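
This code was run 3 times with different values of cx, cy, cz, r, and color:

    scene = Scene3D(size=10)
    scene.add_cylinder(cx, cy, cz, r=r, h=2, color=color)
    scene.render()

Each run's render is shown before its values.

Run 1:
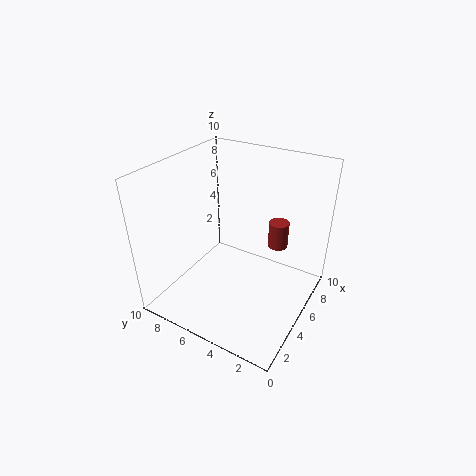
cx = 8, cy = 3.25, cz = 3.25, r = 0.75, color = 'brown'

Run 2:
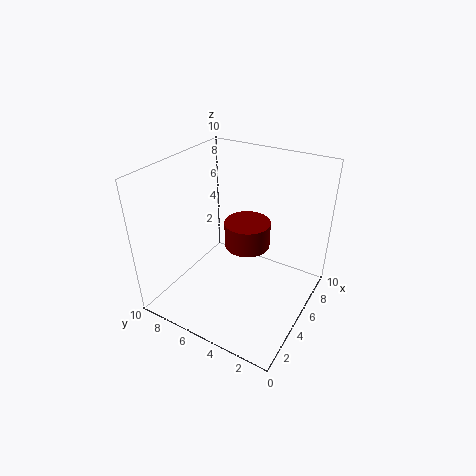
cx = 7.25, cy = 5.5, cz = 3, r = 1.75, color = 'maroon'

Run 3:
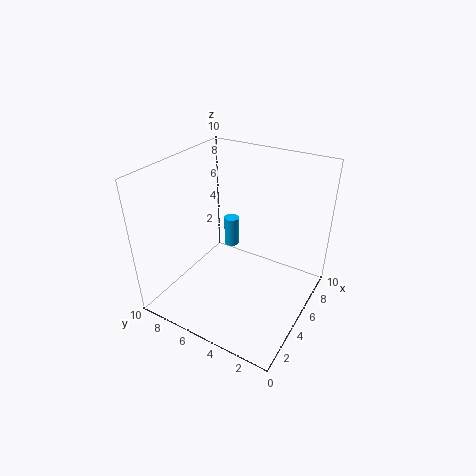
cx = 5, cy = 5.5, cz = 4.5, r = 0.5, color = 'deepskyblue'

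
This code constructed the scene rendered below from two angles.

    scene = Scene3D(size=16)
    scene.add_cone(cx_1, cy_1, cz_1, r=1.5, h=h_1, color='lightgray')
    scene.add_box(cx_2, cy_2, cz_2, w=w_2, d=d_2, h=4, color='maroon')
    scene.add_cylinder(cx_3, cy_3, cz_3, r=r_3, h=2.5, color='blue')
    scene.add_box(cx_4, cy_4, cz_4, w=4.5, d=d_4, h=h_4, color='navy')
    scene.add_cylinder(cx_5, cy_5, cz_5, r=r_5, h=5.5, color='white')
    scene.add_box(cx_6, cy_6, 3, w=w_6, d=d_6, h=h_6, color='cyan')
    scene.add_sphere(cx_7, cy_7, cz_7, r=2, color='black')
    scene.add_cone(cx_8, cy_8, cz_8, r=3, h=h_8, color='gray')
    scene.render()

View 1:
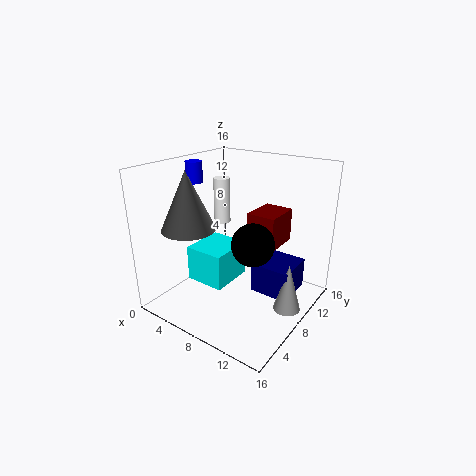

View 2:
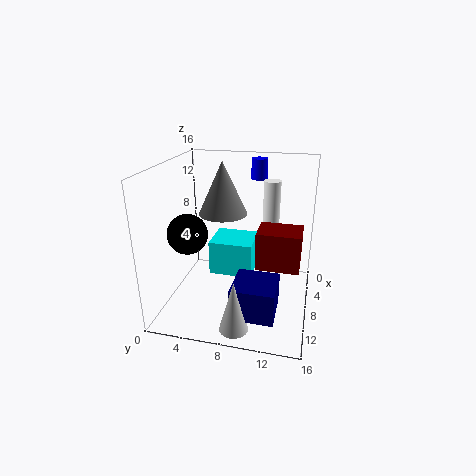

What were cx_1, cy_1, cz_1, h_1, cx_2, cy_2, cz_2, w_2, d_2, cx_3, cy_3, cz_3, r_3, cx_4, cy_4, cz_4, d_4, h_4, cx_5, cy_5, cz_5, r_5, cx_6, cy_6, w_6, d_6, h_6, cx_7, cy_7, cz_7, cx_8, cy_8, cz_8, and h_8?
cx_1 = 14; cy_1 = 9; cz_1 = 0.5; h_1 = 5.5; cx_2 = 7.5; cy_2 = 10.5; cz_2 = 6; w_2 = 3.5; d_2 = 4.5; cx_3 = 1; cy_3 = 9; cz_3 = 13; r_3 = 1; cx_4 = 9.5; cy_4 = 8.5; cz_4 = 1.5; d_4 = 4.5; h_4 = 3.5; cx_5 = 3.5; cy_5 = 11; cz_5 = 8; r_5 = 1; cx_6 = 3.5; cy_6 = 4.5; w_6 = 4.5; d_6 = 5; h_6 = 4; cx_7 = 12.5; cy_7 = 4; cz_7 = 10; cx_8 = 3.5; cy_8 = 5; cz_8 = 9; h_8 = 6.5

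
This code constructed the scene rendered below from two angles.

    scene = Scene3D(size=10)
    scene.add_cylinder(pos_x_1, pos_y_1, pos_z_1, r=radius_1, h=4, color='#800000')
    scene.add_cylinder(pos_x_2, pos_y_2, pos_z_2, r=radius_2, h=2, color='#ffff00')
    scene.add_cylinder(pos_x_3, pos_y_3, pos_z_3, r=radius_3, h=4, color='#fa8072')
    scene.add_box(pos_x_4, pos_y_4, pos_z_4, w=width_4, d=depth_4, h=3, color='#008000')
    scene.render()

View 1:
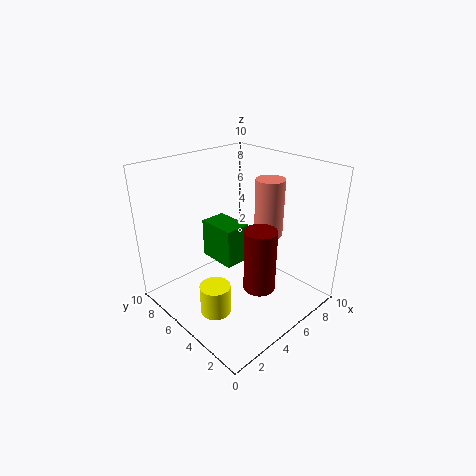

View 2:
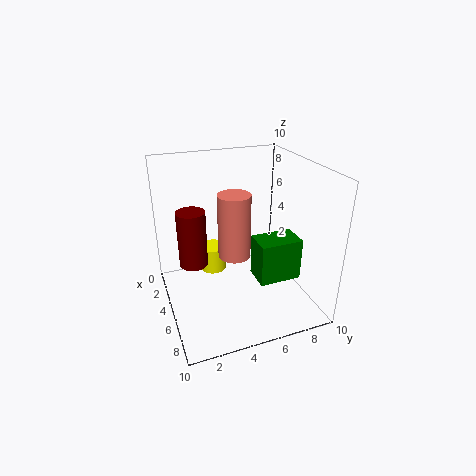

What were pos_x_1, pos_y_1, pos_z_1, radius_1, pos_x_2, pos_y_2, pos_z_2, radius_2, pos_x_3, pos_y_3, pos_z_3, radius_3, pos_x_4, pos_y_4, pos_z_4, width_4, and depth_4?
pos_x_1 = 4, pos_y_1 = 2, pos_z_1 = 3, radius_1 = 1, pos_x_2 = 2, pos_y_2 = 4, pos_z_2 = 1, radius_2 = 1, pos_x_3 = 7, pos_y_3 = 4, pos_z_3 = 5, radius_3 = 1, pos_x_4 = 5, pos_y_4 = 6, pos_z_4 = 2, width_4 = 2, depth_4 = 3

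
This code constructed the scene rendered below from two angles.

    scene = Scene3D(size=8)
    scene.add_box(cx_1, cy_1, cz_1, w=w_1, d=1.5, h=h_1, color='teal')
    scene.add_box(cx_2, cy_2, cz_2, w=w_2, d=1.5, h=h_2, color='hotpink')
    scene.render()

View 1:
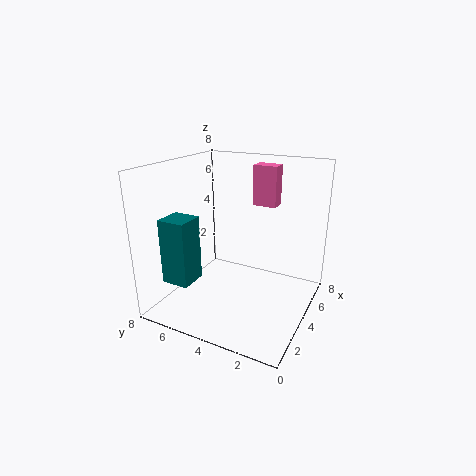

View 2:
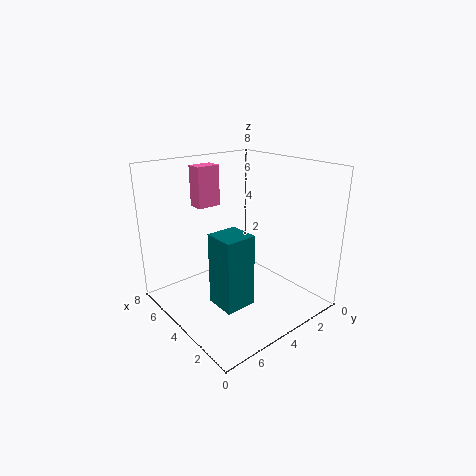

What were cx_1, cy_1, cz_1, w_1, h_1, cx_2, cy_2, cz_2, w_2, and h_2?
cx_1 = 1, cy_1 = 5.5, cz_1 = 2, w_1 = 1.5, h_1 = 3.5, cx_2 = 7, cy_2 = 3, cz_2 = 5, w_2 = 1, h_2 = 2.5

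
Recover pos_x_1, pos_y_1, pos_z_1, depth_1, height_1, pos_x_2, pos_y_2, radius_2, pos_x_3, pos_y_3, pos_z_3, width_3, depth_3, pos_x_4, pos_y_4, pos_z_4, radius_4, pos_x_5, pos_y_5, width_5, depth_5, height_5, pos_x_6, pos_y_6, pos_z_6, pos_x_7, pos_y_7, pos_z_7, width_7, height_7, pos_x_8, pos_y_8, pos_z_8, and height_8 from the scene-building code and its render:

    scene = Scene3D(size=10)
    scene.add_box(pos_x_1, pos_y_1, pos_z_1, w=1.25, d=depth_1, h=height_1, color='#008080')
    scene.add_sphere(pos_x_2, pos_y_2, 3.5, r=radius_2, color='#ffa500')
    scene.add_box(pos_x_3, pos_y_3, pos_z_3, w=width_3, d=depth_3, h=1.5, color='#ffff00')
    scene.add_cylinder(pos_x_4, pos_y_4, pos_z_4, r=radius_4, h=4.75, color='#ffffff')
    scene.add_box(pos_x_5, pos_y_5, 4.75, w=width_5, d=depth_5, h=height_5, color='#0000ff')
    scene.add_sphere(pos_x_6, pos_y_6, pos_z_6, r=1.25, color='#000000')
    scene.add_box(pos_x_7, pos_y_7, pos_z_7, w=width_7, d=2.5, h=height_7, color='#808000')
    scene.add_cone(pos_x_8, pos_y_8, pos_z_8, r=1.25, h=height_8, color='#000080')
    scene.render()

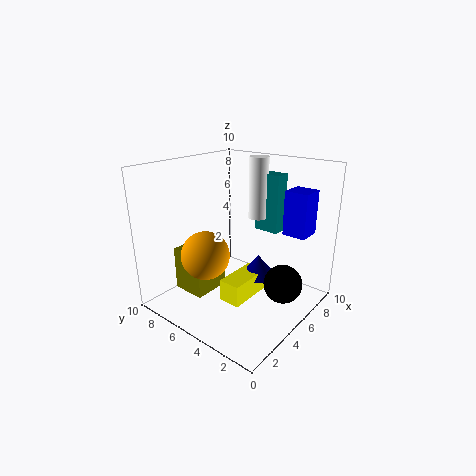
pos_x_1 = 8.75
pos_y_1 = 4.25
pos_z_1 = 4.25
depth_1 = 2
height_1 = 4.5
pos_x_2 = 3.75
pos_y_2 = 7
radius_2 = 1.75
pos_x_3 = 2.75
pos_y_3 = 3.25
pos_z_3 = 1.25
width_3 = 3.25
depth_3 = 1.5
pos_x_4 = 8.75
pos_y_4 = 6
pos_z_4 = 5.25
radius_4 = 0.75
pos_x_5 = 8
pos_y_5 = 1.5
width_5 = 1.75
depth_5 = 1.75
height_5 = 3.25
pos_x_6 = 5
pos_y_6 = 1.25
pos_z_6 = 2.75
pos_x_7 = 2.75
pos_y_7 = 6.75
pos_z_7 = 0.5
width_7 = 2.75
height_7 = 3.25
pos_x_8 = 5.75
pos_y_8 = 3.75
pos_z_8 = 2.25
height_8 = 1.5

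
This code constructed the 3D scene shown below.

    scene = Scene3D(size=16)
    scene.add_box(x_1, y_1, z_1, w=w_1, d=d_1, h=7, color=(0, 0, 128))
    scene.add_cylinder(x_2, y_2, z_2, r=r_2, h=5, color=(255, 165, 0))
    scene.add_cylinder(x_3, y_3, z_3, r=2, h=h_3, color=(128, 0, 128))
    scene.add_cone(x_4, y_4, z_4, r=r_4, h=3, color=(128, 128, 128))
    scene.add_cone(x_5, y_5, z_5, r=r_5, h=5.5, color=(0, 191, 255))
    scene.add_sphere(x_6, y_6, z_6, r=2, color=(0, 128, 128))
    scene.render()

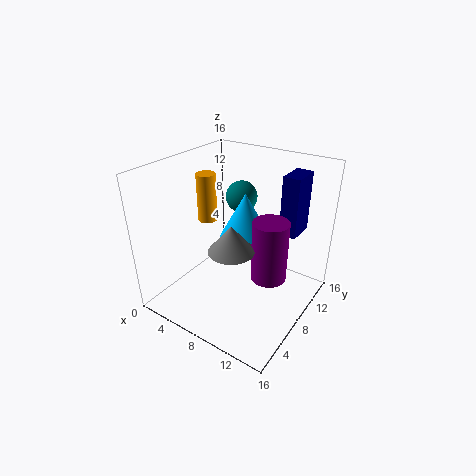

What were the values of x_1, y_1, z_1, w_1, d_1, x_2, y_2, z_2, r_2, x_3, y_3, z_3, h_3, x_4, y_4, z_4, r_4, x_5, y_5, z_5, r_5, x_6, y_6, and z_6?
x_1 = 11, y_1 = 12, z_1 = 7.5, w_1 = 2, d_1 = 3.5, x_2 = 5.5, y_2 = 6, z_2 = 10.5, r_2 = 1, x_3 = 11.5, y_3 = 9, z_3 = 3.5, h_3 = 7, x_4 = 8.5, y_4 = 6, z_4 = 7.5, r_4 = 2.5, x_5 = 7, y_5 = 11, z_5 = 6.5, r_5 = 3, x_6 = 4.5, y_6 = 14, z_6 = 10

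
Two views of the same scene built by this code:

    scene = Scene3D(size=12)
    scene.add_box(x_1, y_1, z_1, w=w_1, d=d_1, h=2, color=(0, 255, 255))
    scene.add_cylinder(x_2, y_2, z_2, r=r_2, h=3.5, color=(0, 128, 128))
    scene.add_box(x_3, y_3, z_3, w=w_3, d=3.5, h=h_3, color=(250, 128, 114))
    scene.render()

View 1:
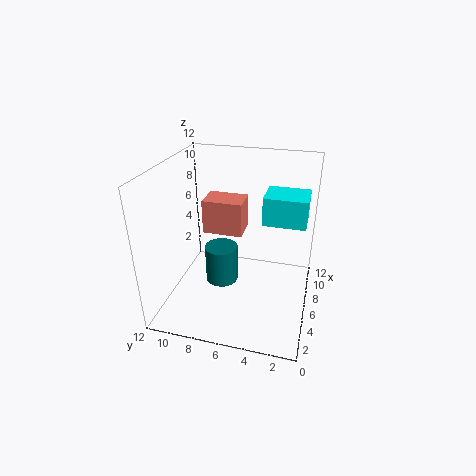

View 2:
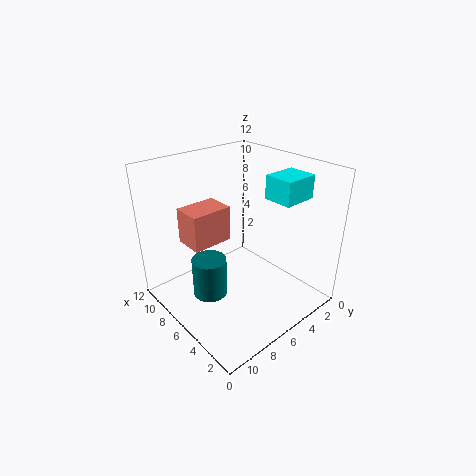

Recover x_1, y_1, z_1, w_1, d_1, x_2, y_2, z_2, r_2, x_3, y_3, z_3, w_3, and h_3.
x_1 = 3; y_1 = 0.5; z_1 = 9; w_1 = 2.5; d_1 = 3; x_2 = 7.5; y_2 = 8; z_2 = 0.5; r_2 = 1.5; x_3 = 7; y_3 = 6; z_3 = 5.5; w_3 = 2.5; h_3 = 3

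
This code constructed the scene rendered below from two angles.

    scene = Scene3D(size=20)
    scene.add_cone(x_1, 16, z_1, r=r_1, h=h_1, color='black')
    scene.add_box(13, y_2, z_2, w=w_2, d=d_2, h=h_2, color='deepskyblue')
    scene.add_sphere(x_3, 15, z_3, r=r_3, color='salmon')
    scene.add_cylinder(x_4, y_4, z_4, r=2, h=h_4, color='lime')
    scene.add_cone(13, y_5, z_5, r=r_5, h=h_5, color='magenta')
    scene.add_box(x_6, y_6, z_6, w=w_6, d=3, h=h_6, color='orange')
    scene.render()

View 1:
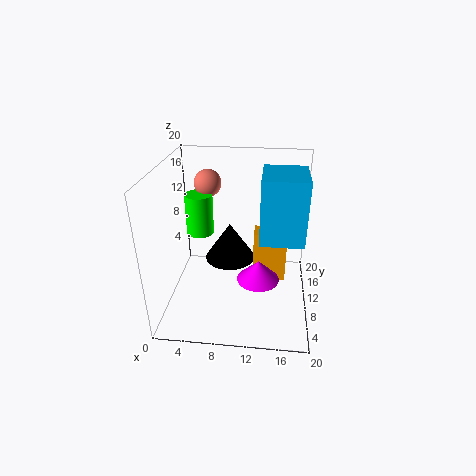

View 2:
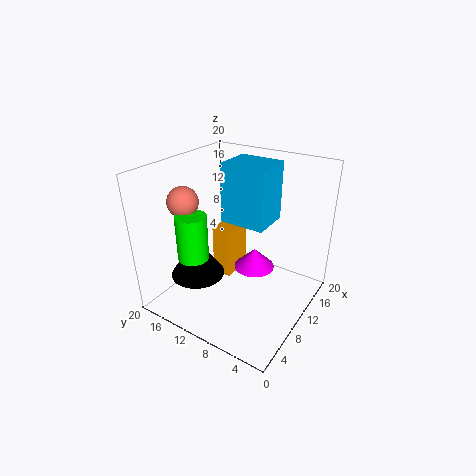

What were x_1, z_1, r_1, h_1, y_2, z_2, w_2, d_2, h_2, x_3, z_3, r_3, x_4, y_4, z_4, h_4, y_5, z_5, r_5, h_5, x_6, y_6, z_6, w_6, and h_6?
x_1 = 8, z_1 = 3, r_1 = 4, h_1 = 6, y_2 = 8, z_2 = 10, w_2 = 6, d_2 = 7, h_2 = 9, x_3 = 5, z_3 = 16, r_3 = 2, x_4 = 4, y_4 = 13, z_4 = 9, h_4 = 6, y_5 = 9, z_5 = 4, r_5 = 3, h_5 = 3, x_6 = 12, y_6 = 13, z_6 = 1, w_6 = 5, h_6 = 8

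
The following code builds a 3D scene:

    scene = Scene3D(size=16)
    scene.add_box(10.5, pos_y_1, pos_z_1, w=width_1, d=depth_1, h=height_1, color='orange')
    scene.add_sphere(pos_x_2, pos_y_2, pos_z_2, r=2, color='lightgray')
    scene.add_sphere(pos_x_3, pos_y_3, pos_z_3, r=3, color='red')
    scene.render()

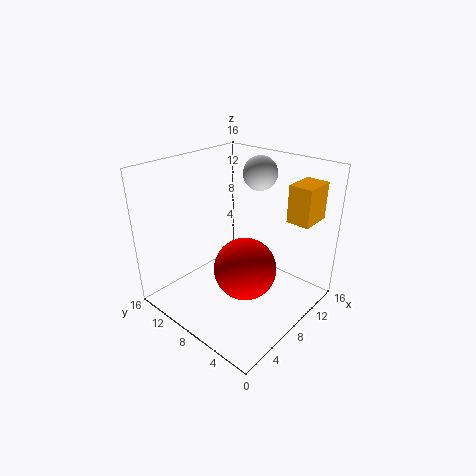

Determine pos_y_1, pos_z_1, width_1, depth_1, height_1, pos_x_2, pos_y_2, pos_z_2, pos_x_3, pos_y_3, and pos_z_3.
pos_y_1 = 1, pos_z_1 = 10.5, width_1 = 3.5, depth_1 = 2.5, height_1 = 4, pos_x_2 = 13, pos_y_2 = 9, pos_z_2 = 14, pos_x_3 = 4.5, pos_y_3 = 4, pos_z_3 = 7.5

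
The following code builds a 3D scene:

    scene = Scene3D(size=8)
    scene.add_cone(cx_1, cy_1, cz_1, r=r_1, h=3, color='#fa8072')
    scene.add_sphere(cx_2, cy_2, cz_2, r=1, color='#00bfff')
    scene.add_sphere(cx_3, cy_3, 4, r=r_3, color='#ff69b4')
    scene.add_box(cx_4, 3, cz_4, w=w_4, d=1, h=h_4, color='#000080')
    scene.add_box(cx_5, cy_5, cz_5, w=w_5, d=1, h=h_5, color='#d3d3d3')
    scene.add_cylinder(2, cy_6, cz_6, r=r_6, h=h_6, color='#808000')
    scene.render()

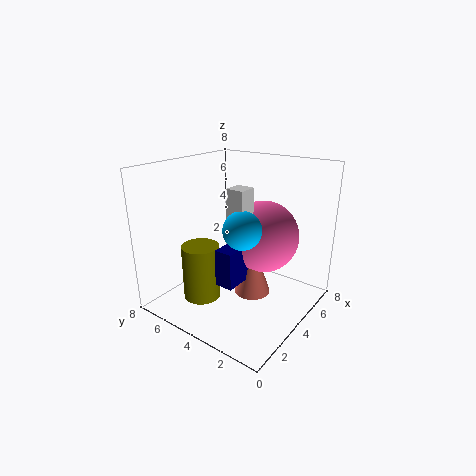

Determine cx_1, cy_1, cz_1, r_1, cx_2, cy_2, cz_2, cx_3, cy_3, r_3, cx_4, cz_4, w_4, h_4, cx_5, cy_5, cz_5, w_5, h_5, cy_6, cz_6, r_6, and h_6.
cx_1 = 4; cy_1 = 3; cz_1 = 1; r_1 = 1; cx_2 = 3; cy_2 = 3; cz_2 = 5; cx_3 = 5; cy_3 = 3; r_3 = 2; cx_4 = 2; cz_4 = 2; w_4 = 2; h_4 = 2; cx_5 = 3; cy_5 = 3; cz_5 = 5; w_5 = 1; h_5 = 2; cy_6 = 5; cz_6 = 1; r_6 = 1; h_6 = 3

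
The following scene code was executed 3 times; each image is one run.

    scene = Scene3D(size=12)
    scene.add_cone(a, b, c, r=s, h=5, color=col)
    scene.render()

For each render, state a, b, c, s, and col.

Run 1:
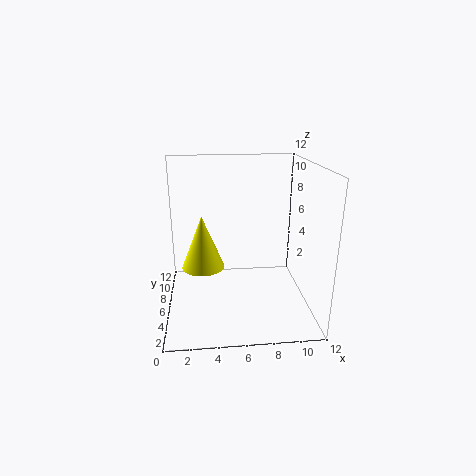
a = 3
b = 9
c = 2
s = 2
col = 'yellow'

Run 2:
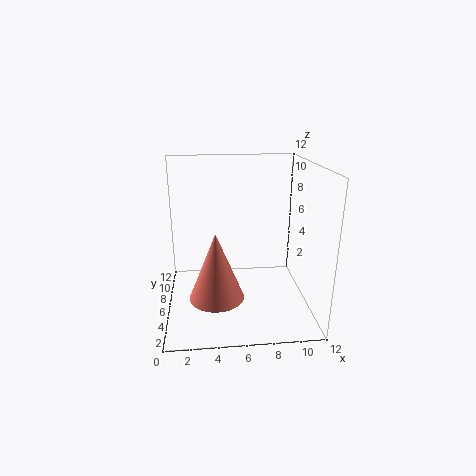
a = 4
b = 2
c = 3
s = 2
col = 'salmon'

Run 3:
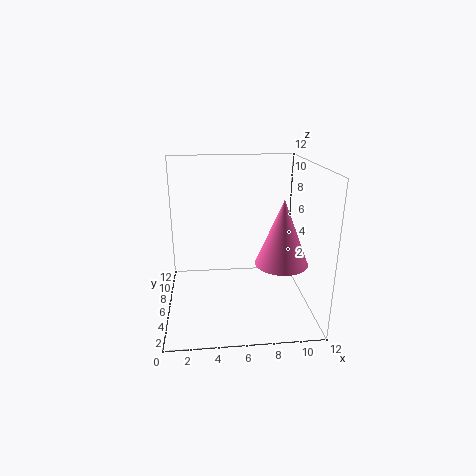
a = 9
b = 3
c = 5
s = 2
col = 'hotpink'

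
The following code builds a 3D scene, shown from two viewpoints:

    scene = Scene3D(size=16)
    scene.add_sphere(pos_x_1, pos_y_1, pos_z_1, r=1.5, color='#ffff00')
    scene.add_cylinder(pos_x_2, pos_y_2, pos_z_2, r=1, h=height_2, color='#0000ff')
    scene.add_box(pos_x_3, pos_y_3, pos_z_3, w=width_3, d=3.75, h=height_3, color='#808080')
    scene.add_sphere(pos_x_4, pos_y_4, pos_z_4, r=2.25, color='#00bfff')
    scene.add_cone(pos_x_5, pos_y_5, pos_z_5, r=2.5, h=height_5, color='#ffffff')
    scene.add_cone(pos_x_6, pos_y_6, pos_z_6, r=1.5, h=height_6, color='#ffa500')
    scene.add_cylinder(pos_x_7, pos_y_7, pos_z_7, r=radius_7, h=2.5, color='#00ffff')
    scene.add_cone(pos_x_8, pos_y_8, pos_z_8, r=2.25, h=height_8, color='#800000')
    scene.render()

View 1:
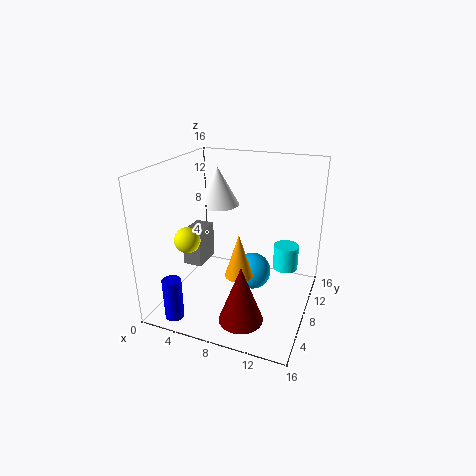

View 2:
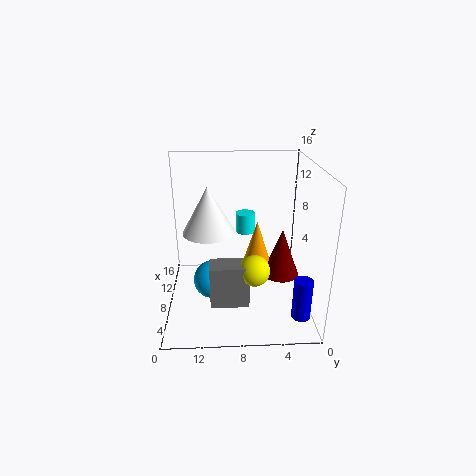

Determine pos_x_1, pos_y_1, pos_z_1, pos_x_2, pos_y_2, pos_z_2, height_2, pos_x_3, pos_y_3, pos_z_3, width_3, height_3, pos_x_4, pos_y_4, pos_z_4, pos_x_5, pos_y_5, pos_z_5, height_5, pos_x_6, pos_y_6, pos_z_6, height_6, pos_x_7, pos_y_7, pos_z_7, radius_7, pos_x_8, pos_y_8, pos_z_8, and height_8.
pos_x_1 = 2.25
pos_y_1 = 6.75
pos_z_1 = 7.25
pos_x_2 = 3.25
pos_y_2 = 1.5
pos_z_2 = 0.75
height_2 = 4.5
pos_x_3 = 1.25
pos_y_3 = 7.25
pos_z_3 = 3.75
width_3 = 2.25
height_3 = 4.25
pos_x_4 = 8.75
pos_y_4 = 11
pos_z_4 = 2.25
pos_x_5 = 4.25
pos_y_5 = 11
pos_z_5 = 10.5
height_5 = 4.5
pos_x_6 = 9
pos_y_6 = 5.75
pos_z_6 = 4.75
height_6 = 4.75
pos_x_7 = 13.75
pos_y_7 = 6.75
pos_z_7 = 6.25
radius_7 = 1.25
pos_x_8 = 10.5
pos_y_8 = 2.5
pos_z_8 = 1.75
height_8 = 6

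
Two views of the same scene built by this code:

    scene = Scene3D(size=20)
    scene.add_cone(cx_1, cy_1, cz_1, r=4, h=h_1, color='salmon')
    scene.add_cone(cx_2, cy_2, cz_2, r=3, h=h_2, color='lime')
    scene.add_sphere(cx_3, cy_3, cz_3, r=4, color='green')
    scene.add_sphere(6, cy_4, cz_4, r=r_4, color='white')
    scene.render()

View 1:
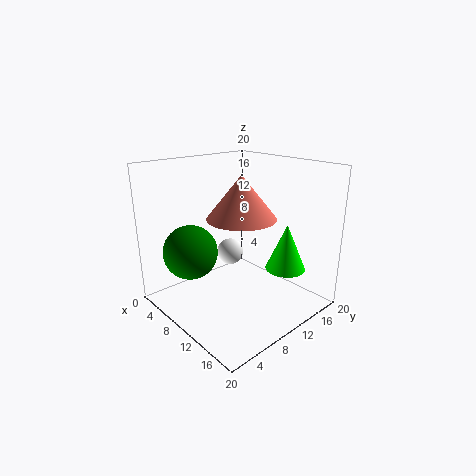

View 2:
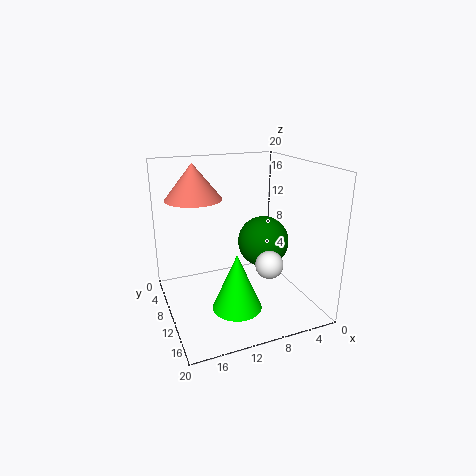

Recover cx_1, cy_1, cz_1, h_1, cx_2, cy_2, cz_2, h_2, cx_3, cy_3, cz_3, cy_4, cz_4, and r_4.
cx_1 = 15
cy_1 = 6
cz_1 = 15
h_1 = 5
cx_2 = 13
cy_2 = 17
cz_2 = 4
h_2 = 7
cx_3 = 4
cy_3 = 6
cz_3 = 7
cy_4 = 12
cz_4 = 6
r_4 = 2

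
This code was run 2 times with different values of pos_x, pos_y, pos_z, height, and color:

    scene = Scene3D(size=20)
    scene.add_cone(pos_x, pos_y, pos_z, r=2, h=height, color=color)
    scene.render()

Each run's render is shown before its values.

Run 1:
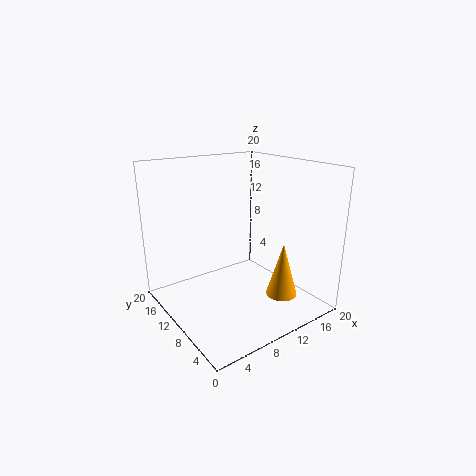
pos_x = 12; pos_y = 3; pos_z = 4; height = 7; color = 'orange'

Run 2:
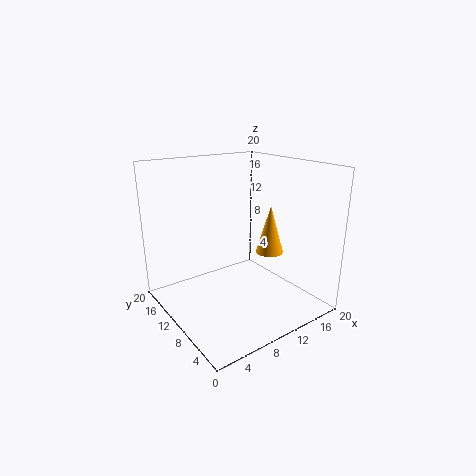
pos_x = 15; pos_y = 9; pos_z = 7; height = 7; color = 'orange'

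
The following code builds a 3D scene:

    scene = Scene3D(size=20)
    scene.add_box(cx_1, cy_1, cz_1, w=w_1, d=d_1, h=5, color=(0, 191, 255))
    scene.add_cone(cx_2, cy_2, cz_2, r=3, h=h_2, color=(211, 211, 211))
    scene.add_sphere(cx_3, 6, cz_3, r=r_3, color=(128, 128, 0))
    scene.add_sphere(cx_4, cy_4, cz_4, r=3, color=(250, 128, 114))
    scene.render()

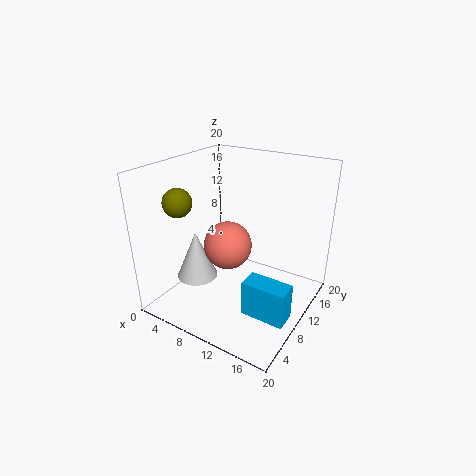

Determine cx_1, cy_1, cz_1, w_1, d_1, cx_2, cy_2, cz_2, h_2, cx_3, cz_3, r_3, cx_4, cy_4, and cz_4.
cx_1 = 13
cy_1 = 6
cz_1 = 1
w_1 = 6
d_1 = 3
cx_2 = 4
cy_2 = 8
cz_2 = 3
h_2 = 7
cx_3 = 3
cz_3 = 15
r_3 = 2
cx_4 = 11
cy_4 = 6
cz_4 = 11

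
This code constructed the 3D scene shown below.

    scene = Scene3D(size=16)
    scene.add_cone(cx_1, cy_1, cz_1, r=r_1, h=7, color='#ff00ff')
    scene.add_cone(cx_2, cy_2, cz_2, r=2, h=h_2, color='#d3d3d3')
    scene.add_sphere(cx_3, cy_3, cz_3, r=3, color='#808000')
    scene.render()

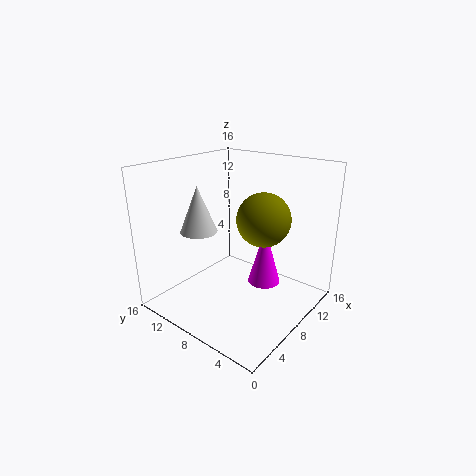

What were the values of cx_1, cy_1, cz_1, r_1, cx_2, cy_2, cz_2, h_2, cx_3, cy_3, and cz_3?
cx_1 = 12; cy_1 = 7; cz_1 = 1; r_1 = 2; cx_2 = 5; cy_2 = 11; cz_2 = 9; h_2 = 5; cx_3 = 10; cy_3 = 6; cz_3 = 10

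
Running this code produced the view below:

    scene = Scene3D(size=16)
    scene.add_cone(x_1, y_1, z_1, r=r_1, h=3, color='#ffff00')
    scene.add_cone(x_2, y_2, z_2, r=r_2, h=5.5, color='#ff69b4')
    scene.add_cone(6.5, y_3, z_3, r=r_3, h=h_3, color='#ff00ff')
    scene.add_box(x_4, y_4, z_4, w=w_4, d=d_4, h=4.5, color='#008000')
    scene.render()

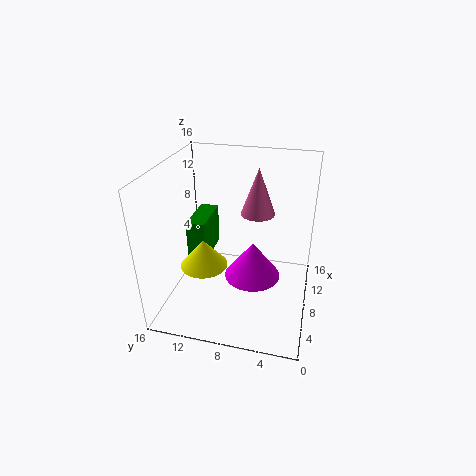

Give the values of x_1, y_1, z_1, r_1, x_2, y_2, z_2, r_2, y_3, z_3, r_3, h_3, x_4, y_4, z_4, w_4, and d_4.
x_1 = 5, y_1 = 11, z_1 = 6, r_1 = 2.5, x_2 = 11.5, y_2 = 6.5, z_2 = 9.5, r_2 = 2, y_3 = 6, z_3 = 4.5, r_3 = 3, h_3 = 4, x_4 = 5.5, y_4 = 11, z_4 = 6, w_4 = 5, d_4 = 2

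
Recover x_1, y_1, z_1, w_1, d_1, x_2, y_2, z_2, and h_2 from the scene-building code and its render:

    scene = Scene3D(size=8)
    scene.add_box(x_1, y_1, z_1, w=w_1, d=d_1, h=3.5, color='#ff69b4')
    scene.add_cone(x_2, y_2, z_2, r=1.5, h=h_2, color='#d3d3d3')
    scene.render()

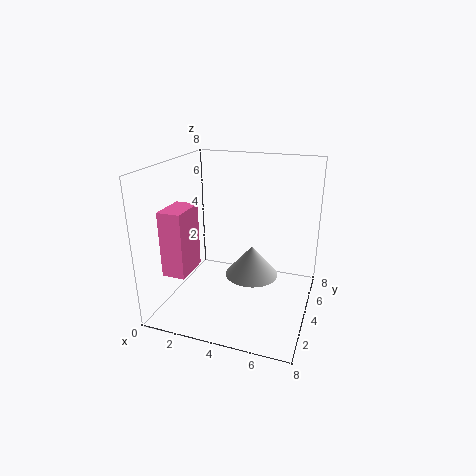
x_1 = 0.75
y_1 = 1.25
z_1 = 2.5
w_1 = 1.25
d_1 = 2
x_2 = 4.75
y_2 = 4.25
z_2 = 1.75
h_2 = 1.75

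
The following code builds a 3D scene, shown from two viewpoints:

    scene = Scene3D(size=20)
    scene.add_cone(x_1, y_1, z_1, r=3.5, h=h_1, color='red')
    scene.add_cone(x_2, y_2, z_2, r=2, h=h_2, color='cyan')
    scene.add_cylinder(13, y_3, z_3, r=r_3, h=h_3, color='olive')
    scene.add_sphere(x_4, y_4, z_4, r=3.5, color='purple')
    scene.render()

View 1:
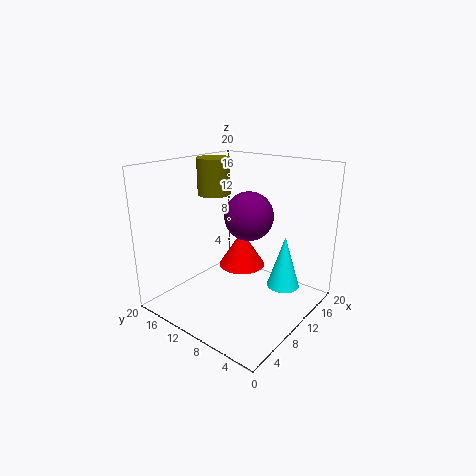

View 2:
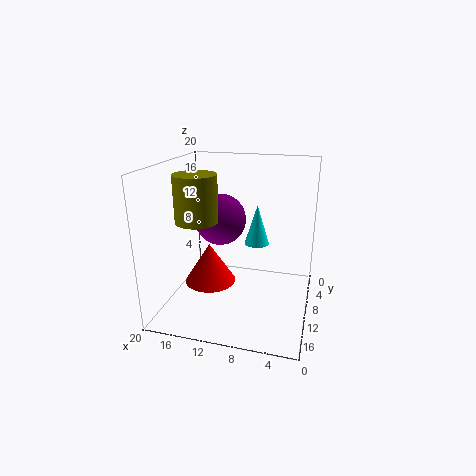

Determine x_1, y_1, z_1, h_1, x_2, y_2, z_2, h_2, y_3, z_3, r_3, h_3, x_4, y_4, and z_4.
x_1 = 13.5; y_1 = 12; z_1 = 4; h_1 = 5.5; x_2 = 9; y_2 = 2; z_2 = 6; h_2 = 6.5; y_3 = 17; z_3 = 14.5; r_3 = 2.5; h_3 = 5.5; x_4 = 12.5; y_4 = 10; z_4 = 12.5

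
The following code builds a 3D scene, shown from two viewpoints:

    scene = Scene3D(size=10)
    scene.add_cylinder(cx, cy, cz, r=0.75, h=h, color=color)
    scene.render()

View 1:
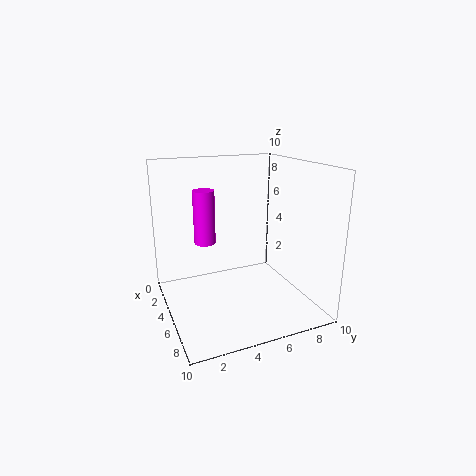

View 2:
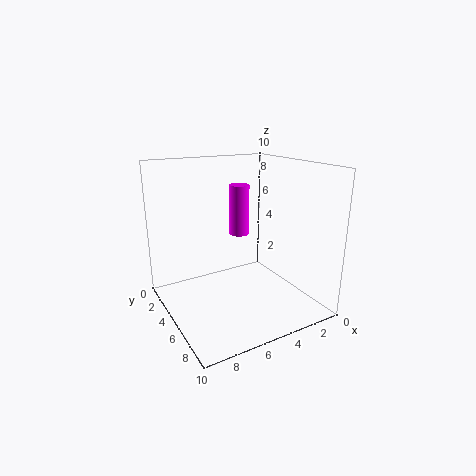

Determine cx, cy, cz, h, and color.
cx = 3.75, cy = 3, cz = 4.5, h = 3.75, color = 'magenta'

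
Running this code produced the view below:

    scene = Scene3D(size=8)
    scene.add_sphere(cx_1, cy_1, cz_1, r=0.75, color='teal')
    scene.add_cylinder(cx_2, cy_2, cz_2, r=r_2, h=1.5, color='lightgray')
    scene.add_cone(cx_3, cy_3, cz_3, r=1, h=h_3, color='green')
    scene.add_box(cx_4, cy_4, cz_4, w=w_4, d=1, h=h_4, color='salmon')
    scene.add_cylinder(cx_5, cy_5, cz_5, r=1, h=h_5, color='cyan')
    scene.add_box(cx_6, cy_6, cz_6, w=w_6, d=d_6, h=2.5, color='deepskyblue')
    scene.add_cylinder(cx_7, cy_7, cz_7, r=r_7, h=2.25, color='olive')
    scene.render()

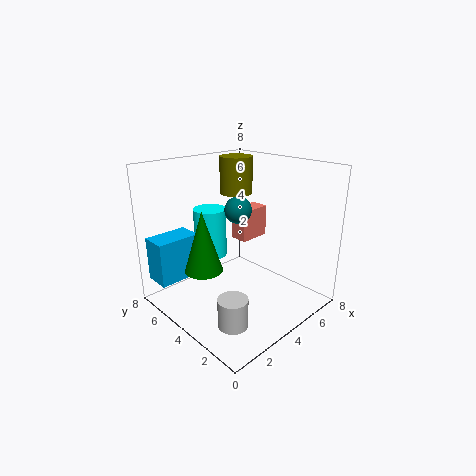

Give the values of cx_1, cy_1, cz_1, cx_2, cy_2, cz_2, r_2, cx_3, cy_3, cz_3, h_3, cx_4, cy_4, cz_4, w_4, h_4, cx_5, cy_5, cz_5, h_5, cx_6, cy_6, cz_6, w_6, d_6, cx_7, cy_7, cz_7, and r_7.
cx_1 = 4.25; cy_1 = 4.25; cz_1 = 5.5; cx_2 = 1.5; cy_2 = 1.75; cz_2 = 0.75; r_2 = 0.75; cx_3 = 1.75; cy_3 = 4.25; cz_3 = 2.75; h_3 = 3.25; cx_4 = 4.25; cy_4 = 3.75; cz_4 = 3.75; w_4 = 1.75; h_4 = 1.75; cx_5 = 4.25; cy_5 = 6.75; cz_5 = 2; h_5 = 3; cx_6 = 0.25; cy_6 = 6; cz_6 = 1.5; w_6 = 2.5; d_6 = 1.5; cx_7 = 6; cy_7 = 6.25; cz_7 = 5.75; r_7 = 1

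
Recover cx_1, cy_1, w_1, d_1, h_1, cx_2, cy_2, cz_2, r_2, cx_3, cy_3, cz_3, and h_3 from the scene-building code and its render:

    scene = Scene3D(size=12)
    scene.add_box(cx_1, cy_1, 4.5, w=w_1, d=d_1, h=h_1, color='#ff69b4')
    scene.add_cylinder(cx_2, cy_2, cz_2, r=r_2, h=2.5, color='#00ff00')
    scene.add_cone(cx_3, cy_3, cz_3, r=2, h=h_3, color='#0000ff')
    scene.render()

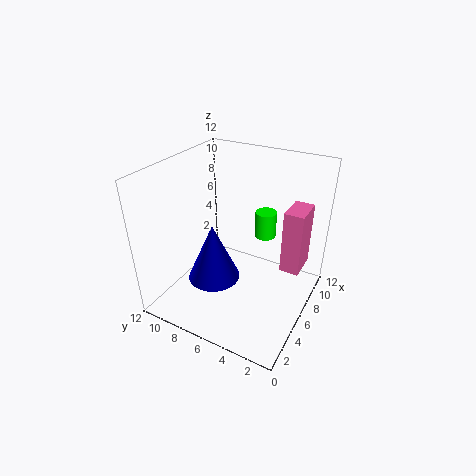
cx_1 = 5.5
cy_1 = 0.5
w_1 = 2.5
d_1 = 1.5
h_1 = 5
cx_2 = 10.5
cy_2 = 5.5
cz_2 = 4
r_2 = 1
cx_3 = 3
cy_3 = 6.5
cz_3 = 4
h_3 = 4.5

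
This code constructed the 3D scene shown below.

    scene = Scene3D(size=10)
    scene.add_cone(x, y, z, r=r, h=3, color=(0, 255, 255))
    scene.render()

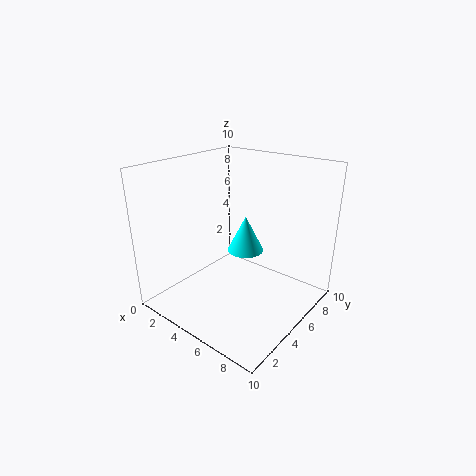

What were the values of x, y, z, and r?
x = 3, y = 8.5, z = 2, r = 1.5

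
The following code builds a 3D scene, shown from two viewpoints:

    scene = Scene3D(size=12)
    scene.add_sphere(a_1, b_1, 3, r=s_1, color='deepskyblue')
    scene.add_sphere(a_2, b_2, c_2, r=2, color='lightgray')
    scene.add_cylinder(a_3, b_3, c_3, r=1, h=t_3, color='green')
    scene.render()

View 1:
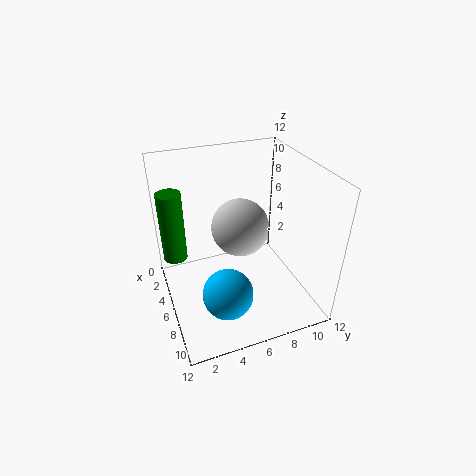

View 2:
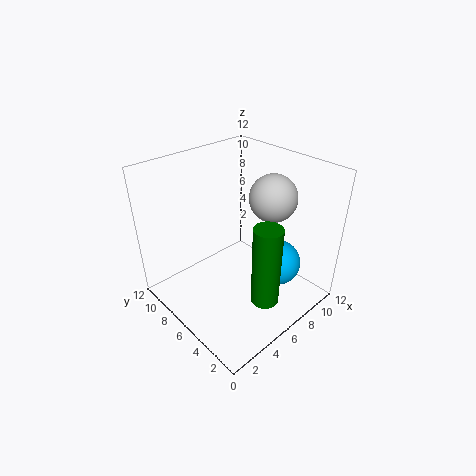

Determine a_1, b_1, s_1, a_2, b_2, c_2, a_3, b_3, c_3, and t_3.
a_1 = 9
b_1 = 4
s_1 = 2
a_2 = 9
b_2 = 5
c_2 = 9
a_3 = 4
b_3 = 1
c_3 = 4
t_3 = 6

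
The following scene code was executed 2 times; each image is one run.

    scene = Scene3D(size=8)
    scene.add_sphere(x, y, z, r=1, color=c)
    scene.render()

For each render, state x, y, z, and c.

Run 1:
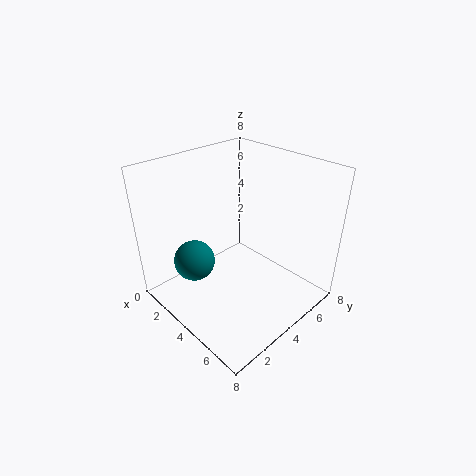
x = 4, y = 1, z = 4, c = 'teal'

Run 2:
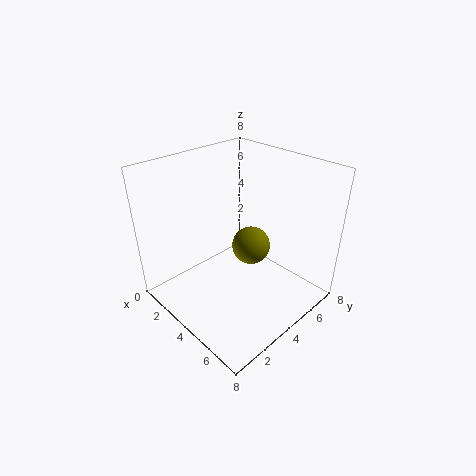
x = 5, y = 4, z = 4, c = 'olive'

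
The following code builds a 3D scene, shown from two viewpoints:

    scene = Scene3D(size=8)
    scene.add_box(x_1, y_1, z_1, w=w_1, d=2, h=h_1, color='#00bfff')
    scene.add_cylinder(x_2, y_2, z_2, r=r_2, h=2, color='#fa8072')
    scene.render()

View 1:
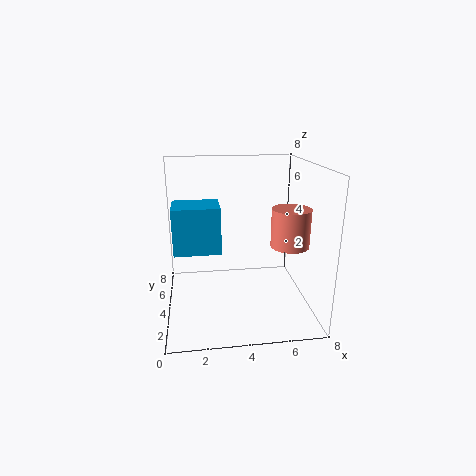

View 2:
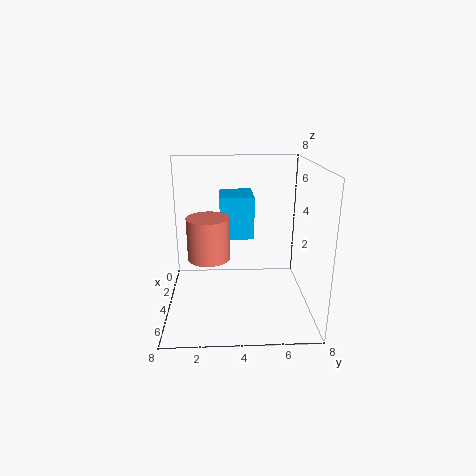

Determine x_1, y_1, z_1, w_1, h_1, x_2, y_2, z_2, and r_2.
x_1 = 0.5
y_1 = 3
z_1 = 3.5
w_1 = 2.5
h_1 = 2.5
x_2 = 6.5
y_2 = 2.5
z_2 = 4
r_2 = 1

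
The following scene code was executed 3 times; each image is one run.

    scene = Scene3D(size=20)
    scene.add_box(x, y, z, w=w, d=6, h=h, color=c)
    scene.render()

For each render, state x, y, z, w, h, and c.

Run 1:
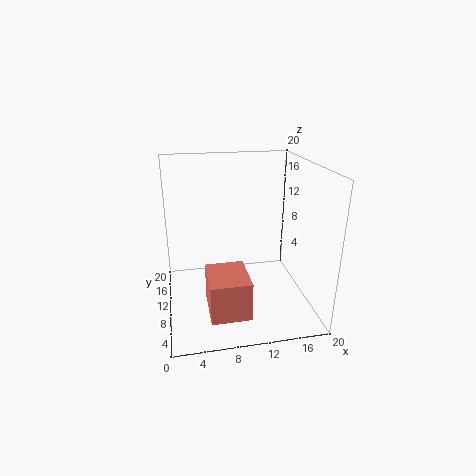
x = 5; y = 1; z = 3; w = 5; h = 5; c = 'salmon'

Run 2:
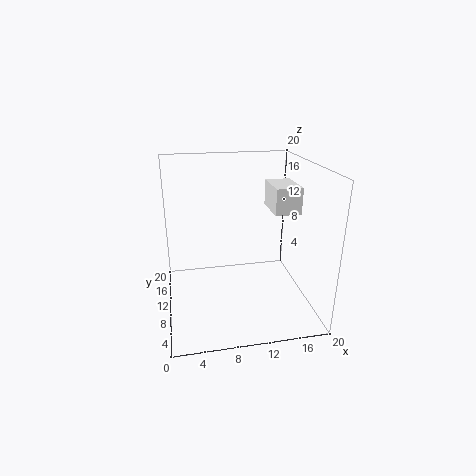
x = 16; y = 12; z = 12; w = 4; h = 4; c = 'white'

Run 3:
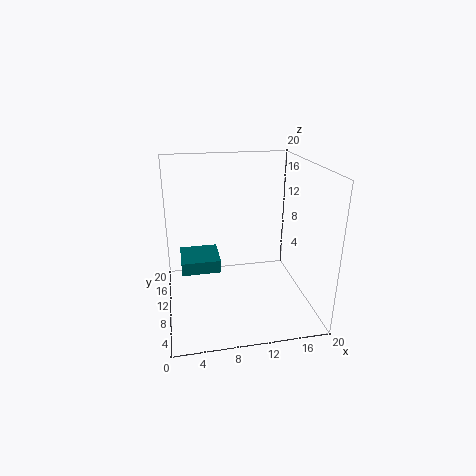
x = 2; y = 13; z = 3; w = 6; h = 2; c = 'teal'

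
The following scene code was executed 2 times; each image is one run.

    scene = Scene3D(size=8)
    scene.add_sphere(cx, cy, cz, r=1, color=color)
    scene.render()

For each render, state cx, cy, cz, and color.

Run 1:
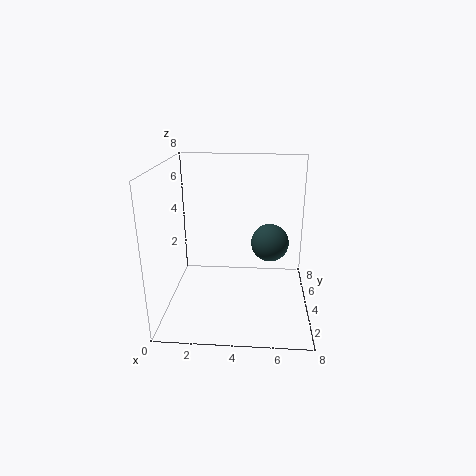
cx = 5.75
cy = 3.5
cz = 4
color = 'darkslategray'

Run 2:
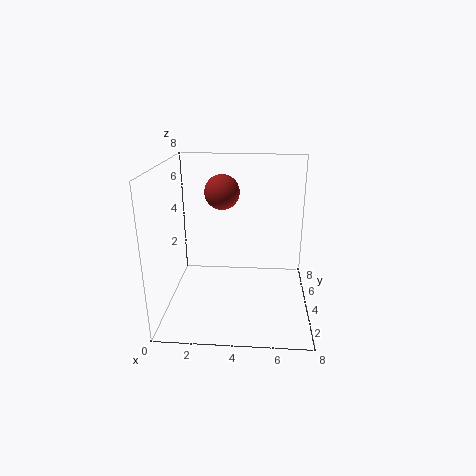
cx = 3
cy = 5.25
cz = 6.25
color = 'brown'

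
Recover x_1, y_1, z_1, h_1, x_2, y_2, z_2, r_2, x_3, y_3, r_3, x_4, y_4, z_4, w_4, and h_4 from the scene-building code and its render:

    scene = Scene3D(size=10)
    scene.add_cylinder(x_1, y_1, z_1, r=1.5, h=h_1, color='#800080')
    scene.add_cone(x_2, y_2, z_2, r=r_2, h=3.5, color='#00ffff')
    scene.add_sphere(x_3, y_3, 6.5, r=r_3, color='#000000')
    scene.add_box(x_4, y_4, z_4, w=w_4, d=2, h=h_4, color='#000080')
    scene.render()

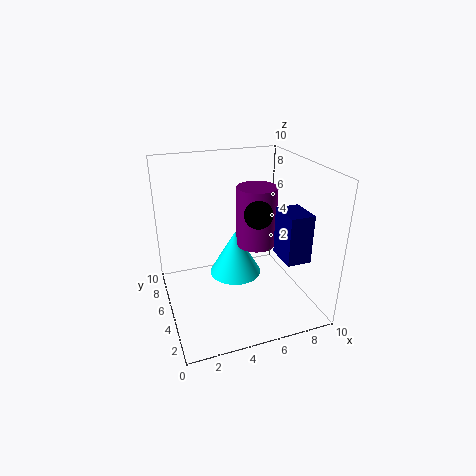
x_1 = 7; y_1 = 6.5; z_1 = 3.5; h_1 = 4.5; x_2 = 5.5; y_2 = 7; z_2 = 1; r_2 = 2; x_3 = 6.5; y_3 = 5; r_3 = 1; x_4 = 6.5; y_4 = 0.5; z_4 = 5; w_4 = 1.5; h_4 = 3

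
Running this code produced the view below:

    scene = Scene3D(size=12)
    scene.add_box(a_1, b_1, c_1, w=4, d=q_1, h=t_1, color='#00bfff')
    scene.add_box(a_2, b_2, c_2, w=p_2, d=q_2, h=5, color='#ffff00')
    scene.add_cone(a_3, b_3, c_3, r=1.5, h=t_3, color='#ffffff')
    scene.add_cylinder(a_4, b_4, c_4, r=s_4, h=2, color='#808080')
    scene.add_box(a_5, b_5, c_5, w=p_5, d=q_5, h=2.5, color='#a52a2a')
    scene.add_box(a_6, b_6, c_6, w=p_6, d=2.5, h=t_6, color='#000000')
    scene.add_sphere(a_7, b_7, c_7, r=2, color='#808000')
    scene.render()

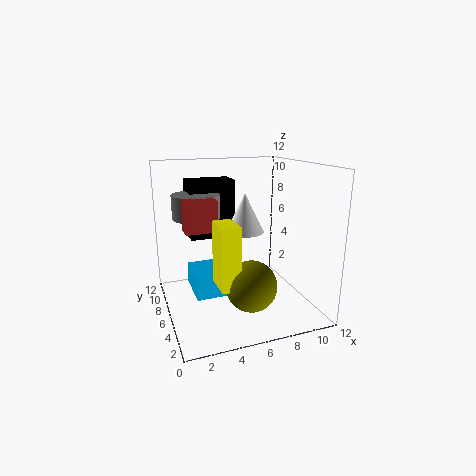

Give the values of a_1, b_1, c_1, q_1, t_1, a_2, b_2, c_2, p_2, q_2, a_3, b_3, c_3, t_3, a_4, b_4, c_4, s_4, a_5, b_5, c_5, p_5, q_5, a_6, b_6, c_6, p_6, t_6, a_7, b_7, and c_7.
a_1 = 2.5
b_1 = 6.5
c_1 = 0.5
q_1 = 4
t_1 = 2
a_2 = 3.5
b_2 = 2.5
c_2 = 3
p_2 = 1.5
q_2 = 2.5
a_3 = 6
b_3 = 4.5
c_3 = 7
t_3 = 3
a_4 = 3
b_4 = 8
c_4 = 7.5
s_4 = 2
a_5 = 1.5
b_5 = 5
c_5 = 7
p_5 = 2.5
q_5 = 1.5
a_6 = 2.5
b_6 = 8
c_6 = 5.5
p_6 = 4
t_6 = 5
a_7 = 6
b_7 = 3
c_7 = 3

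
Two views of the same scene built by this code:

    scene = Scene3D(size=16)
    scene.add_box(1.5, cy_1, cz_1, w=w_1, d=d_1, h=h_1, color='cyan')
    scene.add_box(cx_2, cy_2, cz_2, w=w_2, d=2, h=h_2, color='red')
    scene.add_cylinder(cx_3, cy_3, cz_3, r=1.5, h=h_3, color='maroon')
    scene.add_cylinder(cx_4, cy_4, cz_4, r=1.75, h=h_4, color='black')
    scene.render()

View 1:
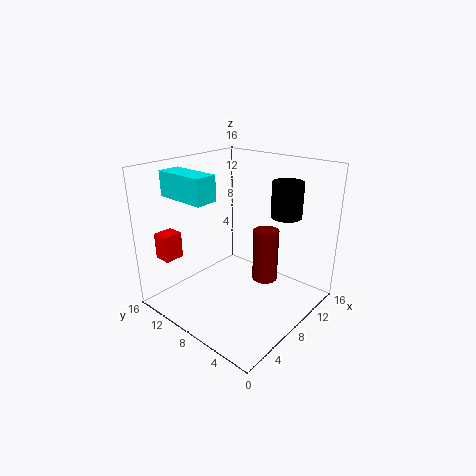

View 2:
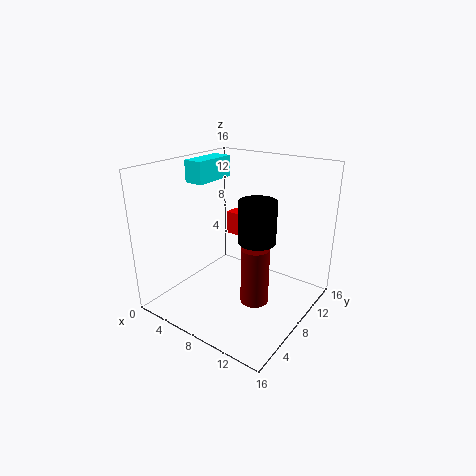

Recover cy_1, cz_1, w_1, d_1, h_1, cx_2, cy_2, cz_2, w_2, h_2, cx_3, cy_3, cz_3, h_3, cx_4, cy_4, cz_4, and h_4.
cy_1 = 7
cz_1 = 13.5
w_1 = 2.25
d_1 = 5.25
h_1 = 2.5
cx_2 = 2.25
cy_2 = 13.5
cz_2 = 5.25
w_2 = 2.25
h_2 = 3
cx_3 = 11.25
cy_3 = 6.5
cz_3 = 2
h_3 = 6.25
cx_4 = 12.5
cy_4 = 4.75
cz_4 = 10
h_4 = 4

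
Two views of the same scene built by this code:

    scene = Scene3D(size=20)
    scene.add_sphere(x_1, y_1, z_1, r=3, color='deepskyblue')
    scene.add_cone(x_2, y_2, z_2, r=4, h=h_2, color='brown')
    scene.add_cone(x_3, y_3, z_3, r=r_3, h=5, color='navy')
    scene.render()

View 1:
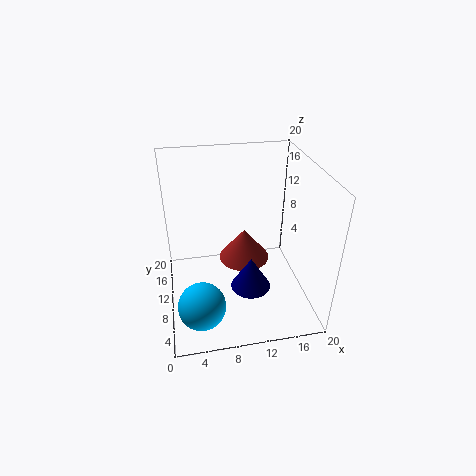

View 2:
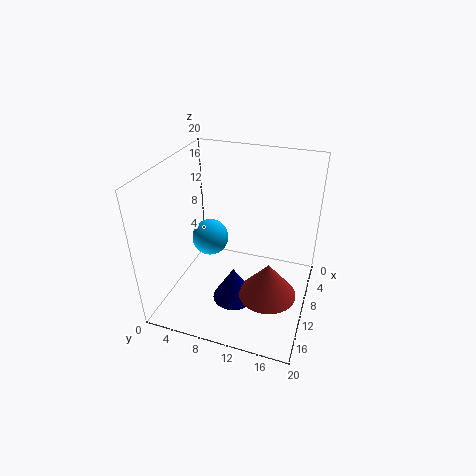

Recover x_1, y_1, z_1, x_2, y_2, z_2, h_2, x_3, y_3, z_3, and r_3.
x_1 = 4
y_1 = 3
z_1 = 5
x_2 = 12
y_2 = 15
z_2 = 3
h_2 = 5
x_3 = 12
y_3 = 10
z_3 = 1
r_3 = 3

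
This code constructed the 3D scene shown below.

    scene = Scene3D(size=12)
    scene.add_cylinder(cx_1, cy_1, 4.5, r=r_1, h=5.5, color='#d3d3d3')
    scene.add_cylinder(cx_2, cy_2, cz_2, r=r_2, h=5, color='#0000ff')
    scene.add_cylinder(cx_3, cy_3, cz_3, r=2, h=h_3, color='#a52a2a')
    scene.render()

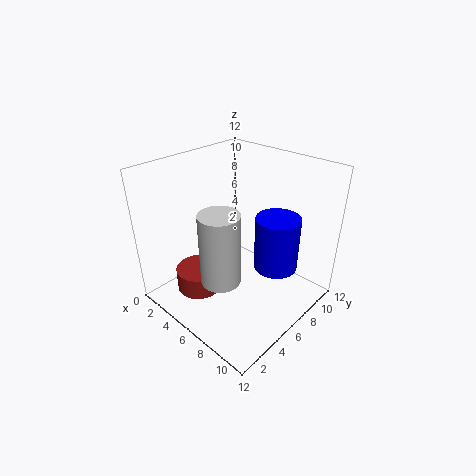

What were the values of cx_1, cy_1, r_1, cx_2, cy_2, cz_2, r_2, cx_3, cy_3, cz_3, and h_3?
cx_1 = 7.5; cy_1 = 2.5; r_1 = 1.5; cx_2 = 7.5; cy_2 = 9.5; cz_2 = 2; r_2 = 2; cx_3 = 3; cy_3 = 4; cz_3 = 0.5; h_3 = 2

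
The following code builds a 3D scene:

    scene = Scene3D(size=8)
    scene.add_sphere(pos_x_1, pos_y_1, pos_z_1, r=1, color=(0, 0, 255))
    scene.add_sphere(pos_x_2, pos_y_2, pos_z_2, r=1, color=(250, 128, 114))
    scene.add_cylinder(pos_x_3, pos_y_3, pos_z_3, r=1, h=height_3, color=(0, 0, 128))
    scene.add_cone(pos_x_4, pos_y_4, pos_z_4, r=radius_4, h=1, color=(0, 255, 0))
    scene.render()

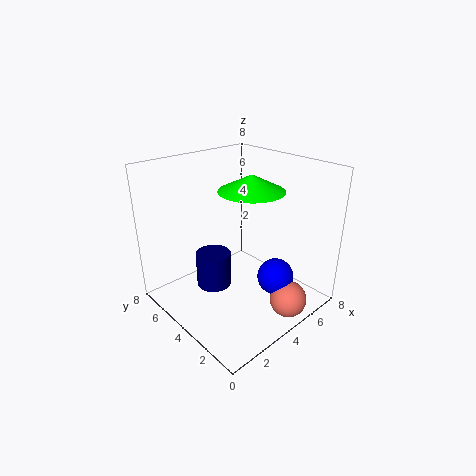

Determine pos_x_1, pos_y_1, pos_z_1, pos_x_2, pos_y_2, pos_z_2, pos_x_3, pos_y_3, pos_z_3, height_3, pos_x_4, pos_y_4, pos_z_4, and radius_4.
pos_x_1 = 5
pos_y_1 = 2
pos_z_1 = 2
pos_x_2 = 5
pos_y_2 = 1
pos_z_2 = 1
pos_x_3 = 3
pos_y_3 = 5
pos_z_3 = 1
height_3 = 2
pos_x_4 = 6
pos_y_4 = 5
pos_z_4 = 6
radius_4 = 2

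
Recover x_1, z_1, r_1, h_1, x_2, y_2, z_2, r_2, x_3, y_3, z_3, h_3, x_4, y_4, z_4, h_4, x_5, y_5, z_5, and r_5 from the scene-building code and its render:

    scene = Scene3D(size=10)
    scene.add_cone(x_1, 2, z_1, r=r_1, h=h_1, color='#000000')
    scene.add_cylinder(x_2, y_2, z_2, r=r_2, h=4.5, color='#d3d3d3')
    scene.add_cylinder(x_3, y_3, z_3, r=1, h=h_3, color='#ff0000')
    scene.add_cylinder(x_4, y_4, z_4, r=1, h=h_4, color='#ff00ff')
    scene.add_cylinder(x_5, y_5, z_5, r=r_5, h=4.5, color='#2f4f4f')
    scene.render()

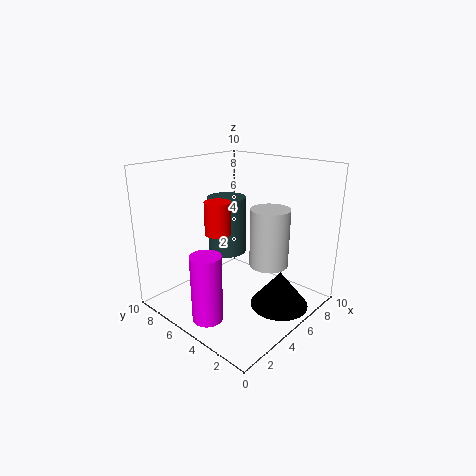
x_1 = 6, z_1 = 0.5, r_1 = 2, h_1 = 2.5, x_2 = 8, y_2 = 4.5, z_2 = 2, r_2 = 1.5, x_3 = 5.5, y_3 = 7.5, z_3 = 4.5, h_3 = 2.5, x_4 = 1.5, y_4 = 4.5, z_4 = 0.5, h_4 = 4.5, x_5 = 7, y_5 = 8, z_5 = 2.5, r_5 = 1.5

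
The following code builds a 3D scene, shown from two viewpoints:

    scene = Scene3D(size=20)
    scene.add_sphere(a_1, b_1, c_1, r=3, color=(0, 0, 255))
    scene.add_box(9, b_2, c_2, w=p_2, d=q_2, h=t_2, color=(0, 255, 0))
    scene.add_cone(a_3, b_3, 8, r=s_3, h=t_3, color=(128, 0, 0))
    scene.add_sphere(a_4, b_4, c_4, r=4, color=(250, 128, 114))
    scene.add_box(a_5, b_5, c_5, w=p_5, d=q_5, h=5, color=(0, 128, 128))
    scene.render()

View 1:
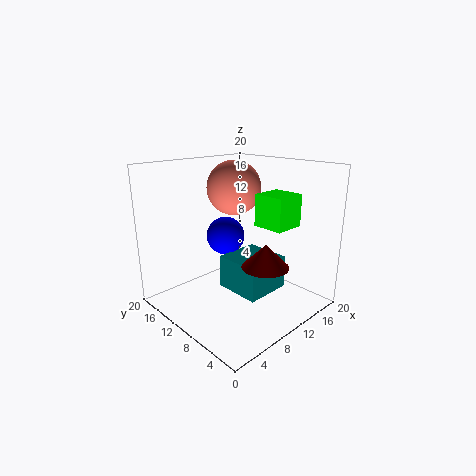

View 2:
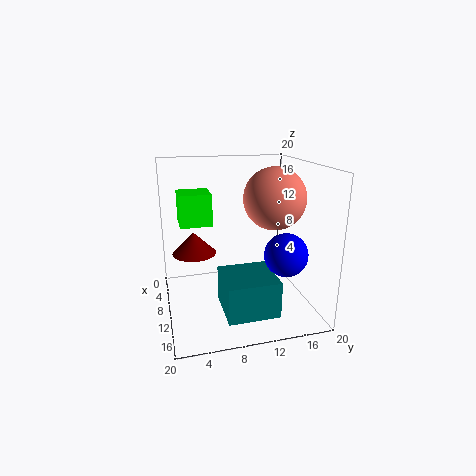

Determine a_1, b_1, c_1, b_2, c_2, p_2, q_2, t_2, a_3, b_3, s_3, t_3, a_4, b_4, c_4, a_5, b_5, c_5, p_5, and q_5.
a_1 = 13, b_1 = 16, c_1 = 8, b_2 = 2, c_2 = 13, p_2 = 4, q_2 = 4, t_2 = 4, a_3 = 9, b_3 = 4, s_3 = 3, t_3 = 3, a_4 = 13, b_4 = 14, c_4 = 16, a_5 = 10, b_5 = 7, c_5 = 1, p_5 = 7, q_5 = 7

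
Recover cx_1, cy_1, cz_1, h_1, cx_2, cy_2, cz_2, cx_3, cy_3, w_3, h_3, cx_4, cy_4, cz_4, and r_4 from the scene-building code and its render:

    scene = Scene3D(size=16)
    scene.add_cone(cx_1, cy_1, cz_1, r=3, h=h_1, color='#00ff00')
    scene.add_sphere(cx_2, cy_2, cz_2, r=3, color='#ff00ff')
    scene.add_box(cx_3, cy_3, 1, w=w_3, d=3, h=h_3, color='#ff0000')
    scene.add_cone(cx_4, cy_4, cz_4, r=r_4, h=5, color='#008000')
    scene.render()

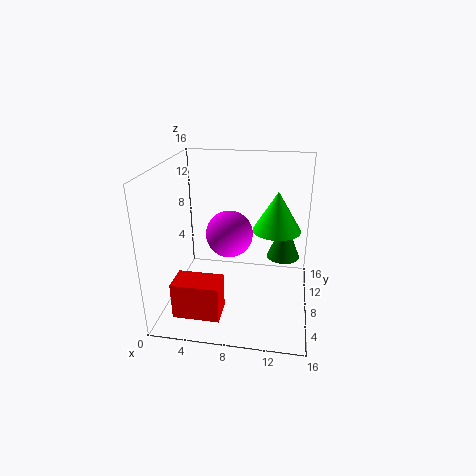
cx_1 = 12, cy_1 = 13, cz_1 = 7, h_1 = 5, cx_2 = 6, cy_2 = 13, cz_2 = 6, cx_3 = 2, cy_3 = 2, w_3 = 5, h_3 = 4, cx_4 = 13, cy_4 = 12, cz_4 = 4, r_4 = 2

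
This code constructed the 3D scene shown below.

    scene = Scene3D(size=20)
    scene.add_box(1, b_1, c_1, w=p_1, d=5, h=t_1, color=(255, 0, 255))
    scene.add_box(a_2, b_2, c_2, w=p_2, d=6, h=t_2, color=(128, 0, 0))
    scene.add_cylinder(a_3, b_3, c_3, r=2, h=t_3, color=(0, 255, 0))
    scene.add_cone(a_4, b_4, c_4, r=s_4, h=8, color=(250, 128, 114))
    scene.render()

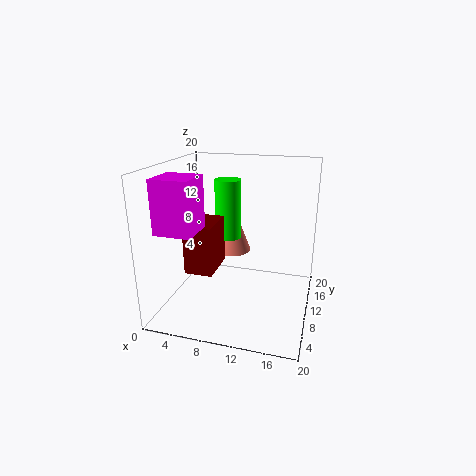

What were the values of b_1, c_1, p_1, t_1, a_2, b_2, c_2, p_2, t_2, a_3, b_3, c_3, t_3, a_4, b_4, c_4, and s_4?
b_1 = 3
c_1 = 12
p_1 = 5
t_1 = 7
a_2 = 3
b_2 = 7
c_2 = 5
p_2 = 4
t_2 = 7
a_3 = 7
b_3 = 15
c_3 = 8
t_3 = 9
a_4 = 7
b_4 = 17
c_4 = 5
s_4 = 3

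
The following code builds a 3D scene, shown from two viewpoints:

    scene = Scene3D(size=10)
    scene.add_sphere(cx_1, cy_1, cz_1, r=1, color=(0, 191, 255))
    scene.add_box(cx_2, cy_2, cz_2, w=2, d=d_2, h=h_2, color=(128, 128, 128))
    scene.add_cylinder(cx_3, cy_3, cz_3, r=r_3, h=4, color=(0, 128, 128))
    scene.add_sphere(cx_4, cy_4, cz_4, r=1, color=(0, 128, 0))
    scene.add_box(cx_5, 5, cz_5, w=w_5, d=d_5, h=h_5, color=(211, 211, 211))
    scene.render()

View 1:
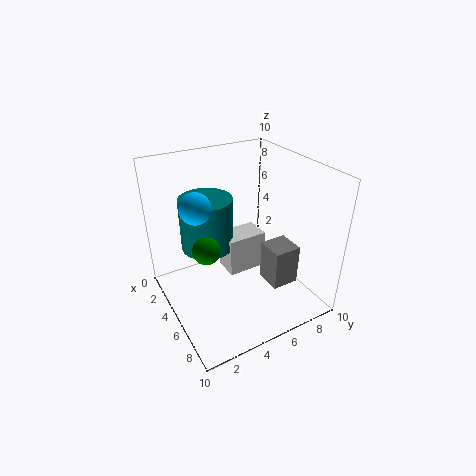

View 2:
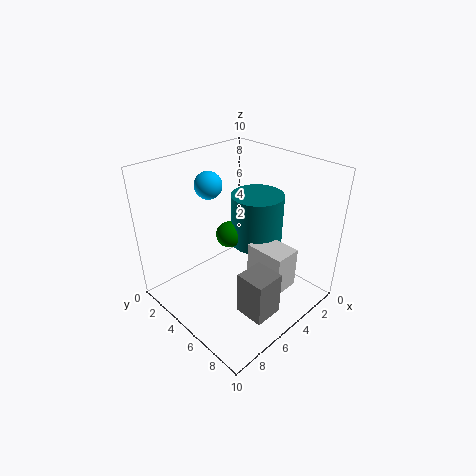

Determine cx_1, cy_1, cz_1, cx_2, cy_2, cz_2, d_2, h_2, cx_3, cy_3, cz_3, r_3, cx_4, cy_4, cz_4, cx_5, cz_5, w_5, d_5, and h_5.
cx_1 = 5, cy_1 = 2, cz_1 = 8, cx_2 = 5, cy_2 = 7, cz_2 = 1, d_2 = 2, h_2 = 3, cx_3 = 2, cy_3 = 4, cz_3 = 3, r_3 = 2, cx_4 = 4, cy_4 = 3, cz_4 = 4, cx_5 = 2, cz_5 = 1, w_5 = 2, d_5 = 3, h_5 = 3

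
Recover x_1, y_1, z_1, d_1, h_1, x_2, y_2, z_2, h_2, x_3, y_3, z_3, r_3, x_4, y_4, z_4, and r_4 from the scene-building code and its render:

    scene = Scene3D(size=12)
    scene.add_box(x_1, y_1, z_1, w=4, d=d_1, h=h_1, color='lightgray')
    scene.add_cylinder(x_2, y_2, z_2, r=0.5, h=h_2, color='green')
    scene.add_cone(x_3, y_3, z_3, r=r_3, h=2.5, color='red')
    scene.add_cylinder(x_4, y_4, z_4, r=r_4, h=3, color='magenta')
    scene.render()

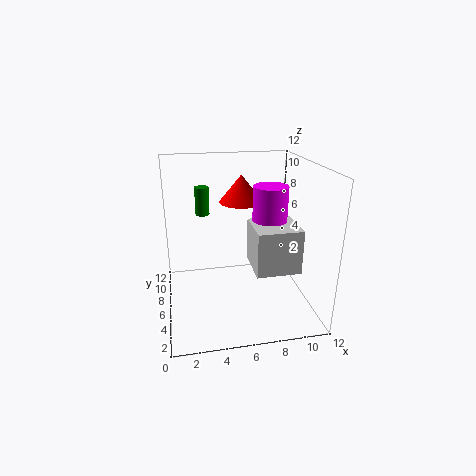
x_1 = 7.5, y_1 = 5, z_1 = 2.5, d_1 = 4, h_1 = 4, x_2 = 3, y_2 = 4, z_2 = 9, h_2 = 2, x_3 = 7, y_3 = 9.5, z_3 = 8, r_3 = 2, x_4 = 9, y_4 = 7, z_4 = 7, r_4 = 1.5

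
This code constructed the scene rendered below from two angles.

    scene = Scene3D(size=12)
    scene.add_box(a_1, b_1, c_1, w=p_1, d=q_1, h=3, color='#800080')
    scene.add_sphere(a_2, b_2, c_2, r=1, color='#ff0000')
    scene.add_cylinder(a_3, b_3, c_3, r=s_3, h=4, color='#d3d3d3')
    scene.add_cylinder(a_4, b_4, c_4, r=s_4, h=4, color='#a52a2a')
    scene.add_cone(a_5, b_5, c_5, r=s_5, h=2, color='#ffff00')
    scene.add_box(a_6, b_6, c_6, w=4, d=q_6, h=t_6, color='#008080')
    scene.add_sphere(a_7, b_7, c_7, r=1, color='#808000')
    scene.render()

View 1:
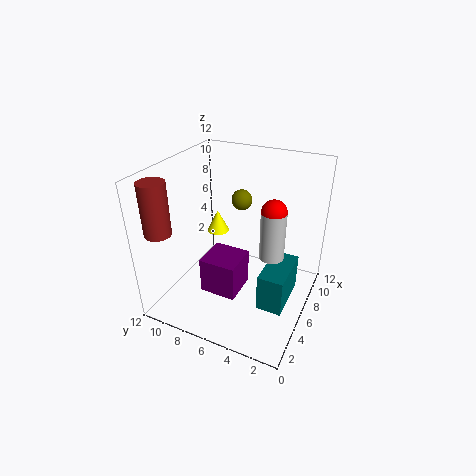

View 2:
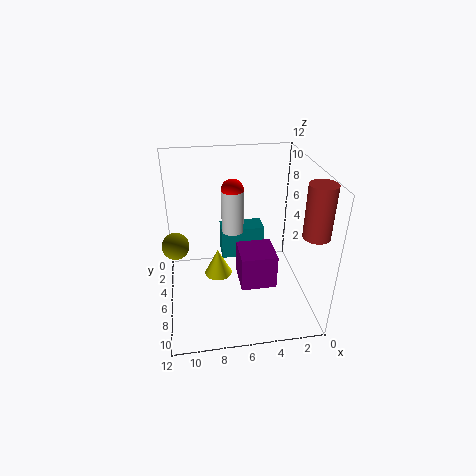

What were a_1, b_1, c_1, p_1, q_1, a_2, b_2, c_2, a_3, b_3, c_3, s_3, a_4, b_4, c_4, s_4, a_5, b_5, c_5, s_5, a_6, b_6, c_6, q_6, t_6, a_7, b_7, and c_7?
a_1 = 3
b_1 = 5
c_1 = 2
p_1 = 3
q_1 = 3
a_2 = 6
b_2 = 3
c_2 = 9
a_3 = 6
b_3 = 3
c_3 = 5
s_3 = 1
a_4 = 1
b_4 = 10
c_4 = 8
s_4 = 1
a_5 = 8
b_5 = 9
c_5 = 5
s_5 = 1
a_6 = 3
b_6 = 1
c_6 = 2
q_6 = 2
t_6 = 3
a_7 = 11
b_7 = 8
c_7 = 7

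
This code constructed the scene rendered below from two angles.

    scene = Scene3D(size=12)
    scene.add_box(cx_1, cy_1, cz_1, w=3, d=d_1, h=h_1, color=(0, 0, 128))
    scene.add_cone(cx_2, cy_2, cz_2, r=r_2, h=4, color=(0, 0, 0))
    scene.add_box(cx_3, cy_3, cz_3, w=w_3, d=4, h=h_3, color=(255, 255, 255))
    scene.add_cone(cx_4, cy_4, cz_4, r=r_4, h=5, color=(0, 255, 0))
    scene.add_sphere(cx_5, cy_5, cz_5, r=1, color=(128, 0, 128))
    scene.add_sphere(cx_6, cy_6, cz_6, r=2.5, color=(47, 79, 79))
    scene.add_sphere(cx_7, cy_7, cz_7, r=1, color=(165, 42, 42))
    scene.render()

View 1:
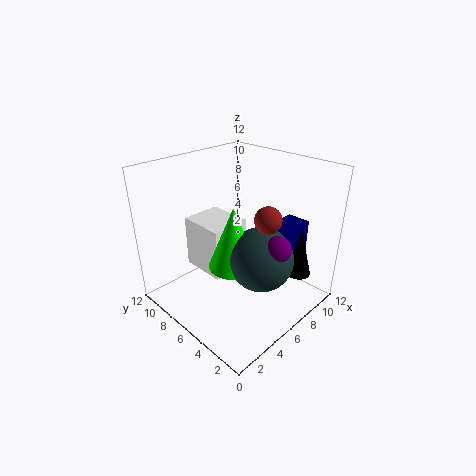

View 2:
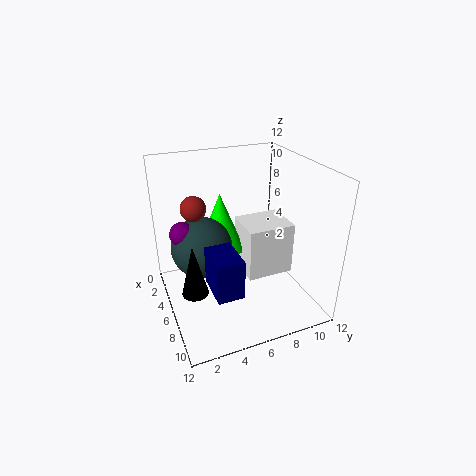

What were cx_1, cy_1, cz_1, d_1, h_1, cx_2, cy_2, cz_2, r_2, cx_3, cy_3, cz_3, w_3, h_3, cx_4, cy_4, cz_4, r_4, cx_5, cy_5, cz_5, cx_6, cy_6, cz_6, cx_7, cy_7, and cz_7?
cx_1 = 8
cy_1 = 2.5
cz_1 = 4
d_1 = 2
h_1 = 3
cx_2 = 8.5
cy_2 = 1.5
cz_2 = 3.5
r_2 = 1
cx_3 = 4
cy_3 = 6.5
cz_3 = 2.5
w_3 = 3.5
h_3 = 4.5
cx_4 = 4.5
cy_4 = 5
cz_4 = 4.5
r_4 = 2
cx_5 = 5.5
cy_5 = 1.5
cz_5 = 7
cx_6 = 5.5
cy_6 = 3
cz_6 = 5.5
cx_7 = 5.5
cy_7 = 2.5
cz_7 = 9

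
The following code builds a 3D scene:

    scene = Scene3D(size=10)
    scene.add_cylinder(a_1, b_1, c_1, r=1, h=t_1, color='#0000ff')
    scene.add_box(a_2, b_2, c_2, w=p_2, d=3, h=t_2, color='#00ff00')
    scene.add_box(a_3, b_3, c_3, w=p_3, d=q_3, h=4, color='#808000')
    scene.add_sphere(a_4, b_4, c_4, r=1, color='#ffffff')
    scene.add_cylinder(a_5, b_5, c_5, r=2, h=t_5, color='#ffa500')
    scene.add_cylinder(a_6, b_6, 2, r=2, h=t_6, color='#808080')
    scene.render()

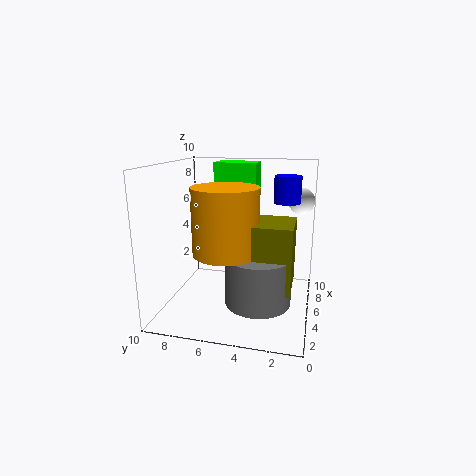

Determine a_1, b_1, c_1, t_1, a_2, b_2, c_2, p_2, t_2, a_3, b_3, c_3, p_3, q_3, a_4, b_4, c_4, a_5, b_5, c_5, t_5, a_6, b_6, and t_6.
a_1 = 8
b_1 = 2
c_1 = 7
t_1 = 2
a_2 = 6
b_2 = 4
c_2 = 8
p_2 = 2
t_2 = 2
a_3 = 1
b_3 = 1
c_3 = 3
p_3 = 3
q_3 = 3
a_4 = 9
b_4 = 1
c_4 = 7
a_5 = 2
b_5 = 5
c_5 = 5
t_5 = 4
a_6 = 2
b_6 = 3
t_6 = 3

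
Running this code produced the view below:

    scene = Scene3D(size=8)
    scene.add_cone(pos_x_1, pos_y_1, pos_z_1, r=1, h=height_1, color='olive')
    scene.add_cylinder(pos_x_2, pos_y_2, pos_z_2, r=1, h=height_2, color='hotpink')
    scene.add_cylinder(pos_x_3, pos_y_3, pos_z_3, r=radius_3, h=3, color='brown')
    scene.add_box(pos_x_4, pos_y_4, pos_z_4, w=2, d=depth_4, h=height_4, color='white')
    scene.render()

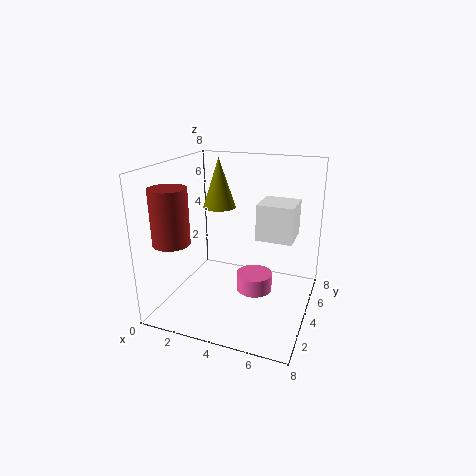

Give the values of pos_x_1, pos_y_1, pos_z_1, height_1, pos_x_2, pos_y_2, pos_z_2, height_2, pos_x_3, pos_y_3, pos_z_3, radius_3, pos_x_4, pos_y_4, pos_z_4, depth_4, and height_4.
pos_x_1 = 2; pos_y_1 = 6; pos_z_1 = 5; height_1 = 3; pos_x_2 = 5; pos_y_2 = 4; pos_z_2 = 1; height_2 = 1; pos_x_3 = 1; pos_y_3 = 2; pos_z_3 = 4; radius_3 = 1; pos_x_4 = 5; pos_y_4 = 4; pos_z_4 = 4; depth_4 = 2; height_4 = 2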